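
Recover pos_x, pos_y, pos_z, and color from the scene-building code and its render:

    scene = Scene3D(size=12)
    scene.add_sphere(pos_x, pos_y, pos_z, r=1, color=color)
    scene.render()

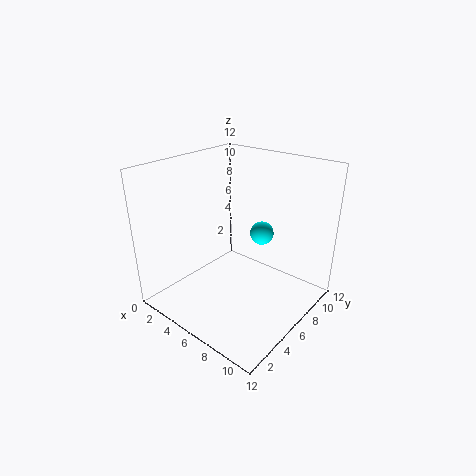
pos_x = 7
pos_y = 8
pos_z = 6
color = 'cyan'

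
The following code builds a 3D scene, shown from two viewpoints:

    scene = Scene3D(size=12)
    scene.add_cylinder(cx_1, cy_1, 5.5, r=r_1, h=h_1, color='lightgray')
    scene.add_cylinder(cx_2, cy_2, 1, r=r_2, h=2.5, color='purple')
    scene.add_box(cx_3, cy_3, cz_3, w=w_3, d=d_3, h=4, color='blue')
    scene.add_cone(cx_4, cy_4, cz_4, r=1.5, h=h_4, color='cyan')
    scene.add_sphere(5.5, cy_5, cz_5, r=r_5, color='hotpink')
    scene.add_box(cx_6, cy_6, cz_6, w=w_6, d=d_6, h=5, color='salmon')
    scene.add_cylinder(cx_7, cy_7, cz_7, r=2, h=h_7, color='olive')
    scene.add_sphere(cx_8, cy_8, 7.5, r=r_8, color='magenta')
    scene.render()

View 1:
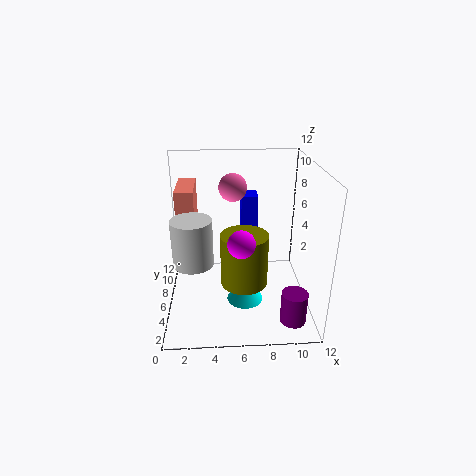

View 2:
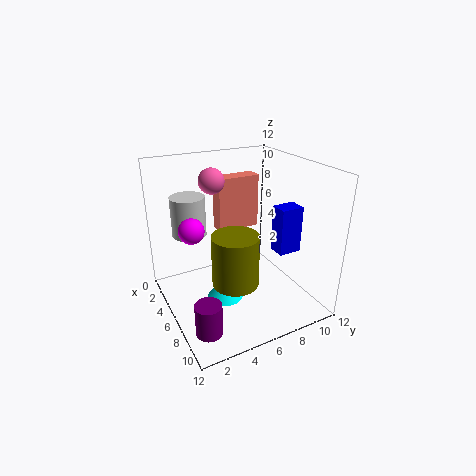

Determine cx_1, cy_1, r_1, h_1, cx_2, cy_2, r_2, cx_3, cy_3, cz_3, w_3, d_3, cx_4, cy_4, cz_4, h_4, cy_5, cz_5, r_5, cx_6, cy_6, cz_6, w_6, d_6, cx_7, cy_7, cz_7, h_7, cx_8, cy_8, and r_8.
cx_1 = 2.5; cy_1 = 3; r_1 = 1.5; h_1 = 3.5; cx_2 = 10; cy_2 = 1.5; r_2 = 1; cx_3 = 6.5; cy_3 = 9; cz_3 = 4.5; w_3 = 1.5; d_3 = 2; cx_4 = 6.5; cy_4 = 4.5; cz_4 = 1; h_4 = 2; cy_5 = 4; cz_5 = 11; r_5 = 1; cx_6 = 1; cy_6 = 6; cz_6 = 5; w_6 = 1.5; d_6 = 4; cx_7 = 6.5; cy_7 = 5.5; cz_7 = 2; h_7 = 4.5; cx_8 = 6; cy_8 = 2; r_8 = 1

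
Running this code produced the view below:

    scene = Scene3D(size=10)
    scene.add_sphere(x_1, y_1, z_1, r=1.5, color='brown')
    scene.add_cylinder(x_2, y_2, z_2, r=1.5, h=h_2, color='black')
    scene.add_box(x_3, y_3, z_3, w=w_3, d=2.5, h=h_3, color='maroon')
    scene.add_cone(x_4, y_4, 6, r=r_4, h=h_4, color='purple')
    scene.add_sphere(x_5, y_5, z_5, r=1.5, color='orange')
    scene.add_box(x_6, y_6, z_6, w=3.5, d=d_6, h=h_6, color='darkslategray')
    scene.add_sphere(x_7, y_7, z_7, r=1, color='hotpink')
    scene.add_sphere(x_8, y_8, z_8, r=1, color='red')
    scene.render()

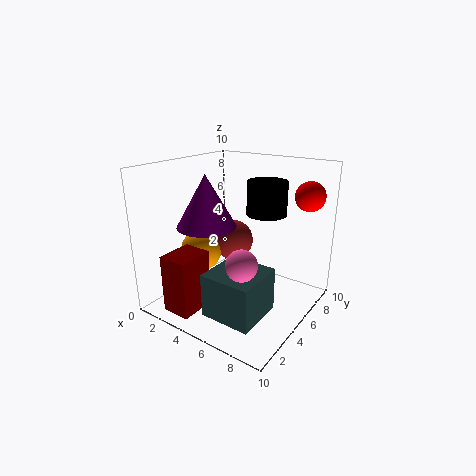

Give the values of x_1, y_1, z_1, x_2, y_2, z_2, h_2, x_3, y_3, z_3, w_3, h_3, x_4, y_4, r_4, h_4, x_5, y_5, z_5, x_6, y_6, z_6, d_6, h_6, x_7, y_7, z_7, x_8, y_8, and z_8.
x_1 = 3.5; y_1 = 6.5; z_1 = 4; x_2 = 5.5; y_2 = 8; z_2 = 6; h_2 = 2.5; x_3 = 2; y_3 = 0.5; z_3 = 0.5; w_3 = 2; h_3 = 4; x_4 = 3.5; y_4 = 3.5; r_4 = 2; h_4 = 3.5; x_5 = 2; y_5 = 4.5; z_5 = 3.5; x_6 = 4.5; y_6 = 1.5; z_6 = 0.5; d_6 = 3.5; h_6 = 3; x_7 = 7; y_7 = 2.5; z_7 = 4.5; x_8 = 9; y_8 = 7.5; z_8 = 8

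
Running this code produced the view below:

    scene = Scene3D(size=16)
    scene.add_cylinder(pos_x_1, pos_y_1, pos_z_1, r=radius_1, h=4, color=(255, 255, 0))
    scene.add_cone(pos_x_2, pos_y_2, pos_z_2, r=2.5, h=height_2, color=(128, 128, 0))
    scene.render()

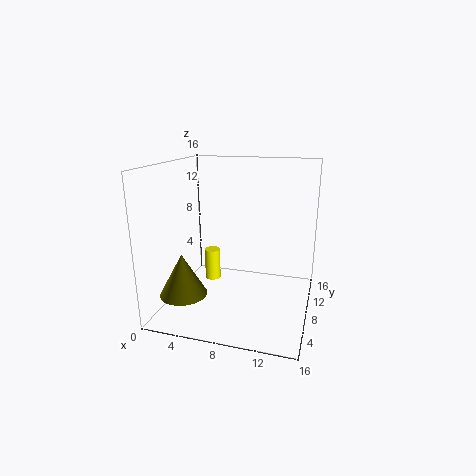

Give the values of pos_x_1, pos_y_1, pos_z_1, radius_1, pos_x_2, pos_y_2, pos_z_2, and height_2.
pos_x_1 = 3.25; pos_y_1 = 12.25; pos_z_1 = 0.5; radius_1 = 1; pos_x_2 = 3.25; pos_y_2 = 3.5; pos_z_2 = 2.75; height_2 = 4.5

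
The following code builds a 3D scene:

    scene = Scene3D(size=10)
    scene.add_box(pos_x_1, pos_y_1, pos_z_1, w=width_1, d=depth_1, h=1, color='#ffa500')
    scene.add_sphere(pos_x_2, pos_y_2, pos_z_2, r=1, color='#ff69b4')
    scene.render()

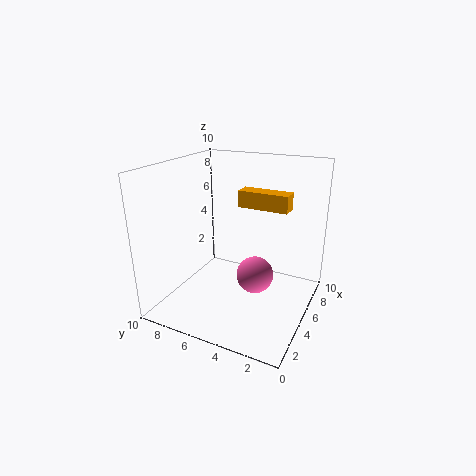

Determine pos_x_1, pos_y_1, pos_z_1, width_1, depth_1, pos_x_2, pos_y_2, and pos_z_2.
pos_x_1 = 3; pos_y_1 = 1; pos_z_1 = 8; width_1 = 1; depth_1 = 3; pos_x_2 = 1; pos_y_2 = 2; pos_z_2 = 5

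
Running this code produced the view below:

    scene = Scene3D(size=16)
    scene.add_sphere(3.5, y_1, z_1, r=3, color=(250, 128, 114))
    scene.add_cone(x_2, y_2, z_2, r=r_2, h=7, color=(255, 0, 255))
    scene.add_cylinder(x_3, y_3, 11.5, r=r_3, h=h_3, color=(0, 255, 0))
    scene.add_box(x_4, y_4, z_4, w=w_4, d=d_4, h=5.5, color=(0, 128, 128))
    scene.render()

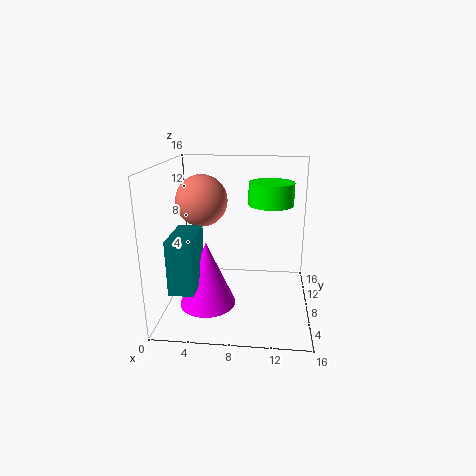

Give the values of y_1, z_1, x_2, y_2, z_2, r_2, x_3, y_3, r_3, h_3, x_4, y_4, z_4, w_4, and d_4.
y_1 = 10.5
z_1 = 11.5
x_2 = 5
y_2 = 5
z_2 = 1.5
r_2 = 3
x_3 = 11.5
y_3 = 9.5
r_3 = 2.5
h_3 = 2.5
x_4 = 2
y_4 = 1
z_4 = 4.5
w_4 = 2.5
d_4 = 5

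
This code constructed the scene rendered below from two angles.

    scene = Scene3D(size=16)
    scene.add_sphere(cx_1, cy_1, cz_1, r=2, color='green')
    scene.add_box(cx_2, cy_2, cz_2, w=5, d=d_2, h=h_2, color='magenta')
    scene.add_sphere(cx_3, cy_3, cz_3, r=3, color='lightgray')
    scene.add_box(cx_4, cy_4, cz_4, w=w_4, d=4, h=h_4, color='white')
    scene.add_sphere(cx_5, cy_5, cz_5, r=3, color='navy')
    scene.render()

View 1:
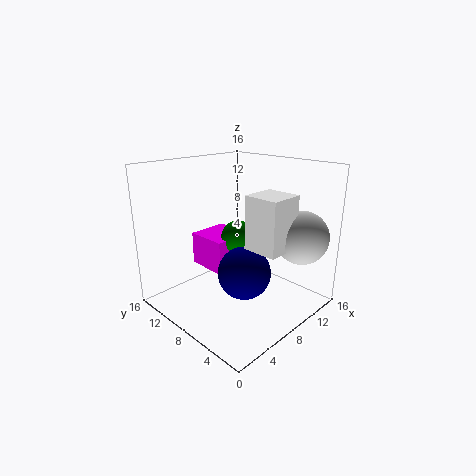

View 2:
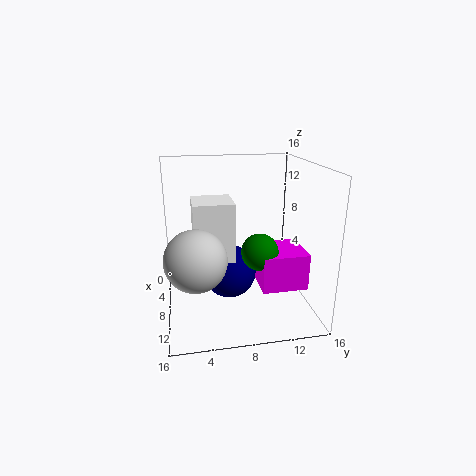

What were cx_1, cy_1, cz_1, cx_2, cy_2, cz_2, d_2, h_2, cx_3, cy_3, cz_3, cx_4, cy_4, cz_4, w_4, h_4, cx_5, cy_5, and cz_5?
cx_1 = 10
cy_1 = 10
cz_1 = 7
cx_2 = 7
cy_2 = 10
cz_2 = 3
d_2 = 5
h_2 = 4
cx_3 = 13
cy_3 = 3
cz_3 = 8
cx_4 = 8
cy_4 = 3
cz_4 = 7
w_4 = 4
h_4 = 6
cx_5 = 8
cy_5 = 7
cz_5 = 4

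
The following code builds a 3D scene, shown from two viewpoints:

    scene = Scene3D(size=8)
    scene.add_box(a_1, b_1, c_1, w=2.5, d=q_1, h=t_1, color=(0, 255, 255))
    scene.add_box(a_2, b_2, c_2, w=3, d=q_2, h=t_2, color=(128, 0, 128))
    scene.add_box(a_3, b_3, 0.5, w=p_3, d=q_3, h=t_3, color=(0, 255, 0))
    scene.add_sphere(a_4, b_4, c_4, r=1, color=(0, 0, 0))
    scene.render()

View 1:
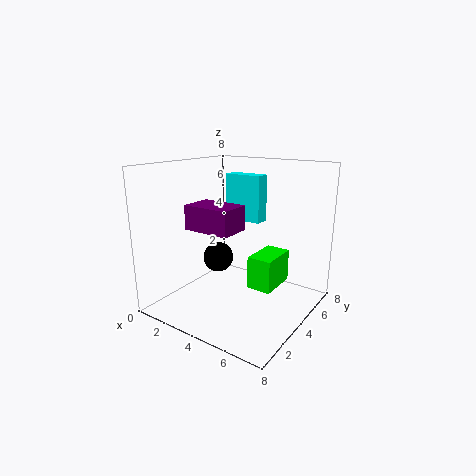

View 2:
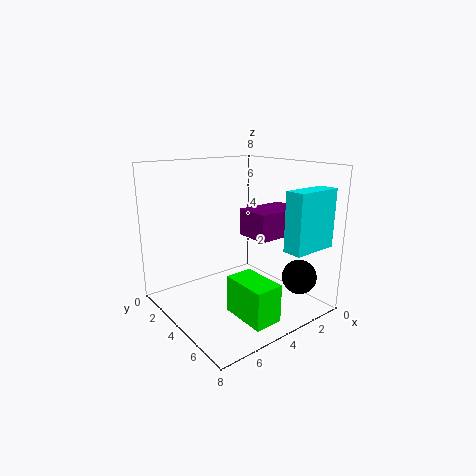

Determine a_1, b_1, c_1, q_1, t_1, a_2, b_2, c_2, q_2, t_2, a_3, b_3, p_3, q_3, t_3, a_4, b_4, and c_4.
a_1 = 1
b_1 = 7
c_1 = 4
q_1 = 1
t_1 = 3
a_2 = 0.5
b_2 = 3.5
c_2 = 4
q_2 = 2
t_2 = 1.5
a_3 = 4
b_3 = 5
p_3 = 1.5
q_3 = 2.5
t_3 = 2
a_4 = 1
b_4 = 6
c_4 = 1.5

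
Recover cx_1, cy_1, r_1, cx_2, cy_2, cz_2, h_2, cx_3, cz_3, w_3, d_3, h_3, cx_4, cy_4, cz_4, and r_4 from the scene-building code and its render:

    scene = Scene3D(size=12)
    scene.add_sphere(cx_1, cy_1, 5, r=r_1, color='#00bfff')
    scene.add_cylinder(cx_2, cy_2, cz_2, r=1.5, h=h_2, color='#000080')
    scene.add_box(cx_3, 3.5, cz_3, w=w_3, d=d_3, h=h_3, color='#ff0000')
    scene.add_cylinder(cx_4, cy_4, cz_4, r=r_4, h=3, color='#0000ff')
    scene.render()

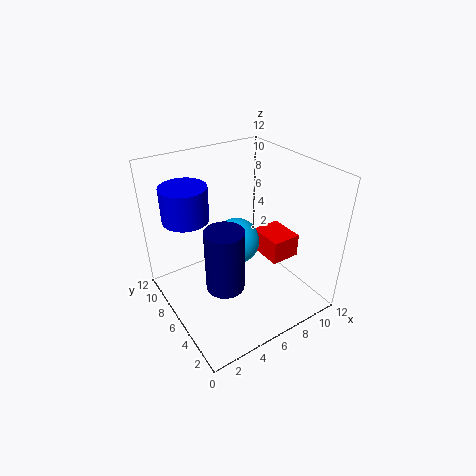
cx_1 = 6.5; cy_1 = 7; r_1 = 2; cx_2 = 3.5; cy_2 = 4; cz_2 = 3.5; h_2 = 5; cx_3 = 8; cz_3 = 4; w_3 = 2.5; d_3 = 3; h_3 = 2; cx_4 = 3; cy_4 = 9.5; cz_4 = 7; r_4 = 2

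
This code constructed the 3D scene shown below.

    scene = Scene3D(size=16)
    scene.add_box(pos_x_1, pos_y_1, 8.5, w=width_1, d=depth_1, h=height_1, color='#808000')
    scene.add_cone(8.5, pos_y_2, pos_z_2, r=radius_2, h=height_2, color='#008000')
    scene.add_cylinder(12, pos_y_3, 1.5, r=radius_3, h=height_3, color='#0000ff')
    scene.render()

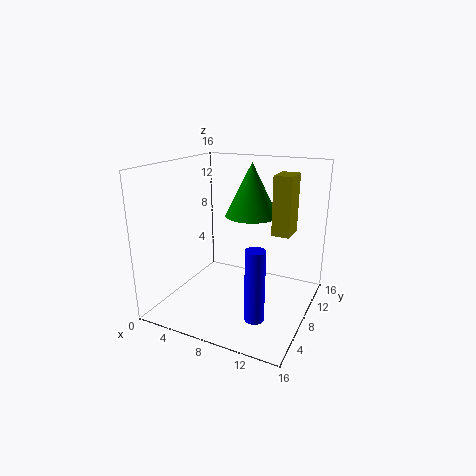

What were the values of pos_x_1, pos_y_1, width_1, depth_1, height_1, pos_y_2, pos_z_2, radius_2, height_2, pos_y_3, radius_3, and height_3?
pos_x_1 = 11.5; pos_y_1 = 9; width_1 = 2; depth_1 = 3; height_1 = 6.5; pos_y_2 = 10.5; pos_z_2 = 10; radius_2 = 3; height_2 = 6; pos_y_3 = 3.5; radius_3 = 1; height_3 = 7.5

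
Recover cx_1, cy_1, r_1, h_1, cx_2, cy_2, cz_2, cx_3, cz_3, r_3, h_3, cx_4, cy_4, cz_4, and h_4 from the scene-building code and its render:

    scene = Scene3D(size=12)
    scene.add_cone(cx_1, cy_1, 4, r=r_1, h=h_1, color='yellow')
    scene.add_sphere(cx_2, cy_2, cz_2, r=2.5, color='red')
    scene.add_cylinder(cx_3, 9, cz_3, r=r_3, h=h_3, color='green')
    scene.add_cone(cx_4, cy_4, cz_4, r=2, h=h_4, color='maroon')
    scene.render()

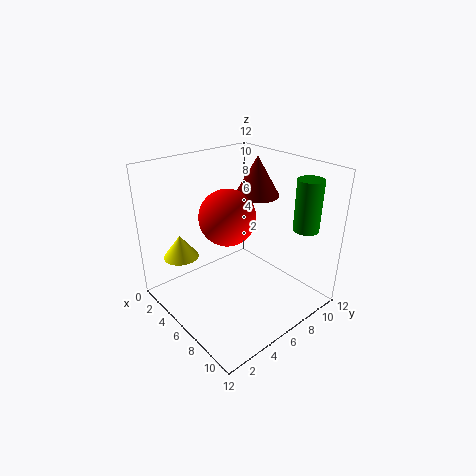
cx_1 = 2.5; cy_1 = 2.5; r_1 = 1.5; h_1 = 2; cx_2 = 4; cy_2 = 6.5; cz_2 = 7; cx_3 = 10.5; cz_3 = 7.5; r_3 = 1; h_3 = 4; cx_4 = 4.5; cy_4 = 9.5; cz_4 = 8.5; h_4 = 3.5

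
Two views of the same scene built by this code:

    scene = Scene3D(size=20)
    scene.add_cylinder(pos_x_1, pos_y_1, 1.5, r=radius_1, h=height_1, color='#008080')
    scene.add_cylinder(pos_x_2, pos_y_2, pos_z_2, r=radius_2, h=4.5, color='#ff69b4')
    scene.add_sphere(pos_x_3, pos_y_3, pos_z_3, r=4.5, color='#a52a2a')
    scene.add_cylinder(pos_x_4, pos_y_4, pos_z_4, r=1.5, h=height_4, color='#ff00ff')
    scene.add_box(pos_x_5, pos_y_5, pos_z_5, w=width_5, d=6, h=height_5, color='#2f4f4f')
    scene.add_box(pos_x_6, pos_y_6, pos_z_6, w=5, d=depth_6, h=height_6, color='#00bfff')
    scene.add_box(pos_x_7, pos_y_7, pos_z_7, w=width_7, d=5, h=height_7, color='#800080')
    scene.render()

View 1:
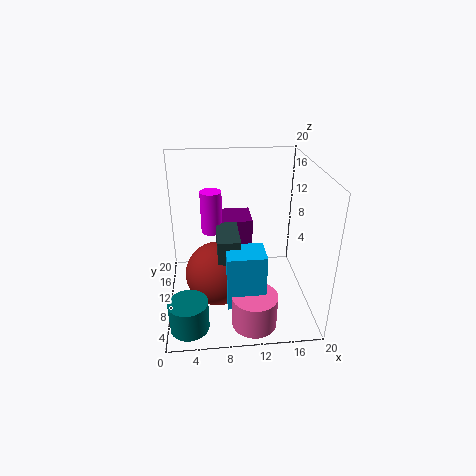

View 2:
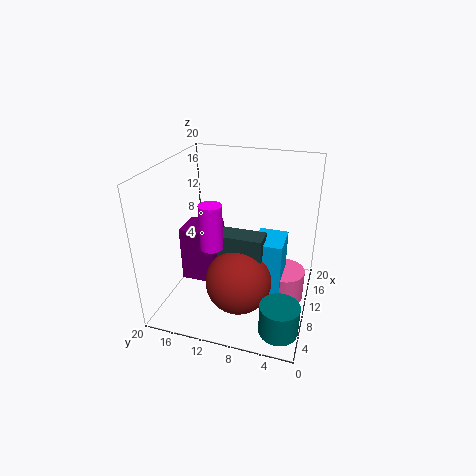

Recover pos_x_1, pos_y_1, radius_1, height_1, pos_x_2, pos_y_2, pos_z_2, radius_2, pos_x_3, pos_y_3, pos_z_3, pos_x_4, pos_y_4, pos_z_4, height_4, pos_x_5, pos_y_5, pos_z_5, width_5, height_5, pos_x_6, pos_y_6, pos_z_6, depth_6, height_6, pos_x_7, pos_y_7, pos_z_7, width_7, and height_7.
pos_x_1 = 3, pos_y_1 = 2.5, radius_1 = 2.5, height_1 = 4, pos_x_2 = 11.5, pos_y_2 = 3.5, pos_z_2 = 0.5, radius_2 = 3, pos_x_3 = 7, pos_y_3 = 9, pos_z_3 = 5, pos_x_4 = 6.5, pos_y_4 = 12.5, pos_z_4 = 10, height_4 = 6, pos_x_5 = 7, pos_y_5 = 6, pos_z_5 = 5.5, width_5 = 3, height_5 = 6, pos_x_6 = 8, pos_y_6 = 3.5, pos_z_6 = 3, depth_6 = 4, height_6 = 7.5, pos_x_7 = 8, pos_y_7 = 13, pos_z_7 = 3, width_7 = 4.5, height_7 = 8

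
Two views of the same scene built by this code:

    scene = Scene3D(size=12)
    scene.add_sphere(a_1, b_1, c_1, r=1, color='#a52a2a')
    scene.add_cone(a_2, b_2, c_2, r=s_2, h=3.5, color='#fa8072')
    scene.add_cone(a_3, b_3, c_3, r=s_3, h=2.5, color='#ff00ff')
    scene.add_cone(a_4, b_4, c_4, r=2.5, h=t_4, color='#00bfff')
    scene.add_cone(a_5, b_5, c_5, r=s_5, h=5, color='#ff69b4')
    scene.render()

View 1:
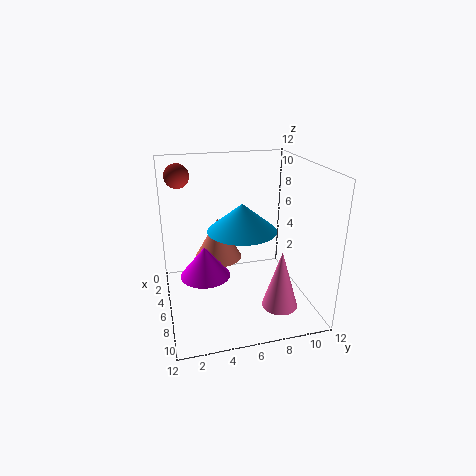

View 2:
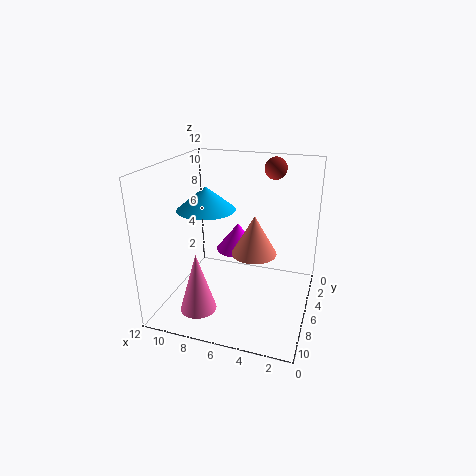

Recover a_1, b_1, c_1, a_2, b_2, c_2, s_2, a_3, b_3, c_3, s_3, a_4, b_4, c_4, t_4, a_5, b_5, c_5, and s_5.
a_1 = 4
b_1 = 1.5
c_1 = 11
a_2 = 5
b_2 = 4.5
c_2 = 4
s_2 = 2
a_3 = 7
b_3 = 3
c_3 = 3.5
s_3 = 2
a_4 = 9
b_4 = 5.5
c_4 = 8
t_4 = 2
a_5 = 8.5
b_5 = 9
c_5 = 0.5
s_5 = 1.5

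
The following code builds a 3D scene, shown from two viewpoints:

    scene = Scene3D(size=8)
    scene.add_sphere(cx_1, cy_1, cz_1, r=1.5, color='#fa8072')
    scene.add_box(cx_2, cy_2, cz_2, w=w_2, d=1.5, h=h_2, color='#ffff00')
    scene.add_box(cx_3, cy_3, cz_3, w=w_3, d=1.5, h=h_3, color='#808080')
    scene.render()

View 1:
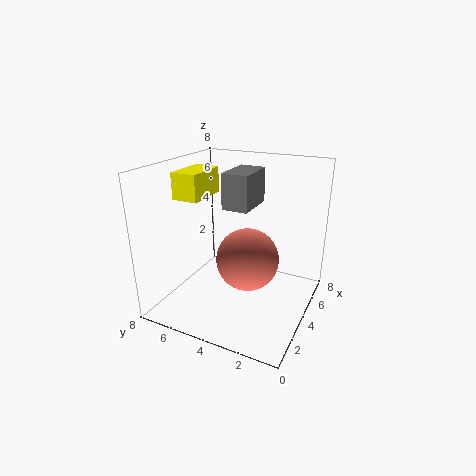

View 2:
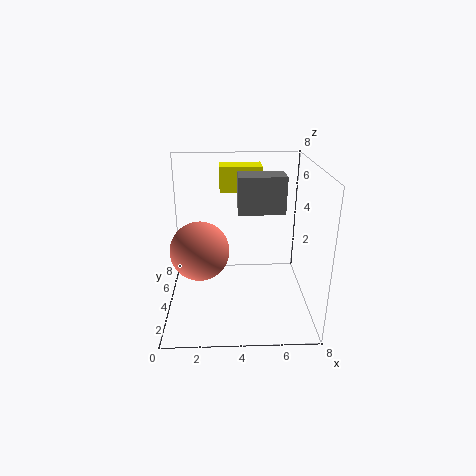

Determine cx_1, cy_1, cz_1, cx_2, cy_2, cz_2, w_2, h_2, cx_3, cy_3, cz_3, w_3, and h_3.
cx_1 = 2
cy_1 = 2.5
cz_1 = 4
cx_2 = 3
cy_2 = 6
cz_2 = 6
w_2 = 2.5
h_2 = 1.5
cx_3 = 4
cy_3 = 3.5
cz_3 = 5.5
w_3 = 2.5
h_3 = 2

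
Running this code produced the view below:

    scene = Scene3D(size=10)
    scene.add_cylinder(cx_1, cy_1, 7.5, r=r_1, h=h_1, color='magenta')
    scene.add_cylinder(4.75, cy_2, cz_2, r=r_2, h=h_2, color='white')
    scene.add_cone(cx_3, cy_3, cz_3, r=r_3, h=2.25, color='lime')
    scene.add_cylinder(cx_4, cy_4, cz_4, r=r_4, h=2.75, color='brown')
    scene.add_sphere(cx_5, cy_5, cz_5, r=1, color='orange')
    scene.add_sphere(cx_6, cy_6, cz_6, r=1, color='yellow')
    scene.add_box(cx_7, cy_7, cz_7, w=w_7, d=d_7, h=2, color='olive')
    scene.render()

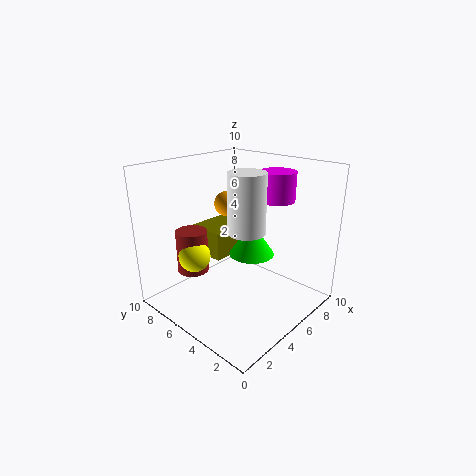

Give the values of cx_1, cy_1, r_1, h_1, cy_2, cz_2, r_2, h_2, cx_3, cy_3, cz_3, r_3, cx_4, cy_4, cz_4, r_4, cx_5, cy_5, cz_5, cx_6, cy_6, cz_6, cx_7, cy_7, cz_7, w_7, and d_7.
cx_1 = 7.25
cy_1 = 3.5
r_1 = 1.25
h_1 = 2
cy_2 = 4
cz_2 = 5.75
r_2 = 1.25
h_2 = 4
cx_3 = 5
cy_3 = 3.75
cz_3 = 4.25
r_3 = 1.5
cx_4 = 1.75
cy_4 = 6
cz_4 = 3.5
r_4 = 1
cx_5 = 7.25
cy_5 = 8.25
cz_5 = 6.25
cx_6 = 1.5
cy_6 = 5.5
cz_6 = 4.75
cx_7 = 4
cy_7 = 6
cz_7 = 3.25
w_7 = 3.25
d_7 = 2.75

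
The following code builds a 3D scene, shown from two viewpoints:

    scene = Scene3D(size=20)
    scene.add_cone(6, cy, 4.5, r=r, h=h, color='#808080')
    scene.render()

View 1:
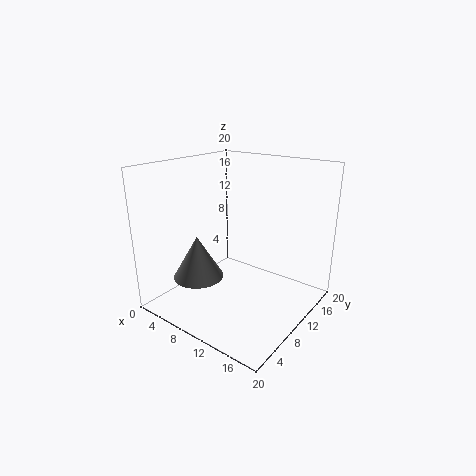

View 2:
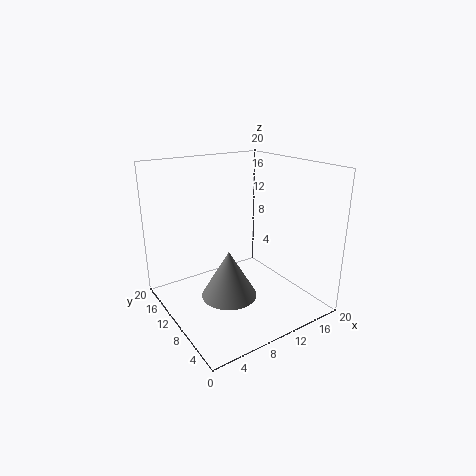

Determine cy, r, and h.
cy = 6, r = 3.5, h = 6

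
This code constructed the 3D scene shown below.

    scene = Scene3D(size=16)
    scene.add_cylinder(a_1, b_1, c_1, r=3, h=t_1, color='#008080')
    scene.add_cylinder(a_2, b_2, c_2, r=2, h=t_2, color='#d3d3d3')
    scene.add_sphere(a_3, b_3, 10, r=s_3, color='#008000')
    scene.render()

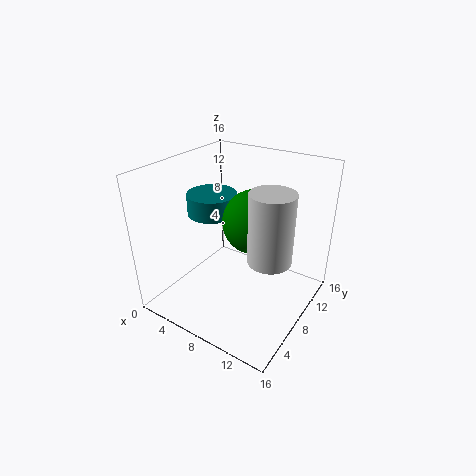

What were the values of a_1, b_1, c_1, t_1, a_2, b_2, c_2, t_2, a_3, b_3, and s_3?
a_1 = 3
b_1 = 10
c_1 = 9
t_1 = 2.5
a_2 = 14
b_2 = 4
c_2 = 9.5
t_2 = 6.5
a_3 = 9.5
b_3 = 9
s_3 = 3.5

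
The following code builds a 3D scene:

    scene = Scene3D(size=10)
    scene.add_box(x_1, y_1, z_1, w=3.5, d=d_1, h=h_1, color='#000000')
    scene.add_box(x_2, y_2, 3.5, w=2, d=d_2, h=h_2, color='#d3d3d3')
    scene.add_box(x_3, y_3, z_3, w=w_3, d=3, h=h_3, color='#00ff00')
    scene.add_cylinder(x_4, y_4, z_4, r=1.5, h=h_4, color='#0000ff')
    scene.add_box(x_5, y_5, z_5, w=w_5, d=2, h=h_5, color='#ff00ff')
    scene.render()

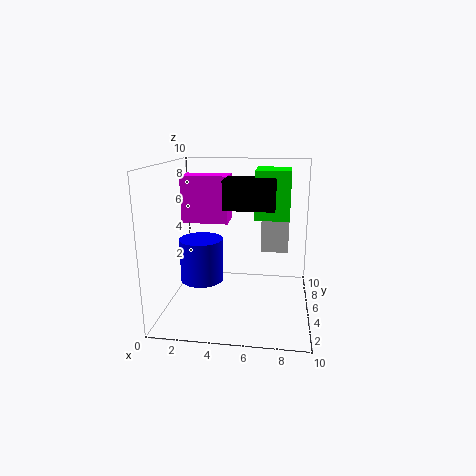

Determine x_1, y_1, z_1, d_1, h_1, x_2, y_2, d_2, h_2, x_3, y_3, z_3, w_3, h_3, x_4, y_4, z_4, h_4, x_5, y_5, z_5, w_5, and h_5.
x_1 = 4; y_1 = 4.5; z_1 = 7; d_1 = 2.5; h_1 = 2; x_2 = 6.5; y_2 = 6.5; d_2 = 2; h_2 = 3; x_3 = 6; y_3 = 6; z_3 = 6; w_3 = 2.5; h_3 = 3.5; x_4 = 2.5; y_4 = 4.5; z_4 = 2; h_4 = 3; x_5 = 0.5; y_5 = 6.5; z_5 = 5.5; w_5 = 3.5; h_5 = 3.5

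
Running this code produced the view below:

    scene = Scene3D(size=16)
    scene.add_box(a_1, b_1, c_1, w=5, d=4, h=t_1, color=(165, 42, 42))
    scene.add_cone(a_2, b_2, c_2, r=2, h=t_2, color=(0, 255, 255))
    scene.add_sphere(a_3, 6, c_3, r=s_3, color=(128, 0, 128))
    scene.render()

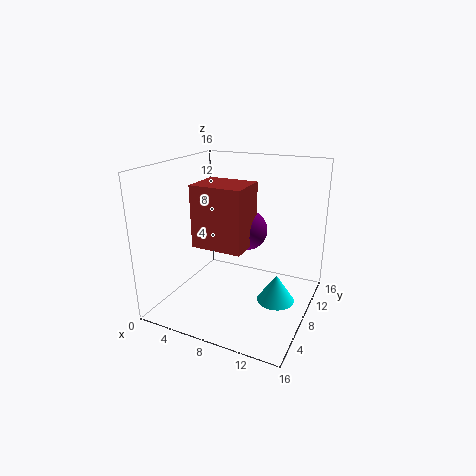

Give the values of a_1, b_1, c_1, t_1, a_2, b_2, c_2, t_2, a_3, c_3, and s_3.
a_1 = 6, b_1 = 2, c_1 = 9, t_1 = 6, a_2 = 13, b_2 = 7, c_2 = 2, t_2 = 3, a_3 = 10, c_3 = 10, s_3 = 2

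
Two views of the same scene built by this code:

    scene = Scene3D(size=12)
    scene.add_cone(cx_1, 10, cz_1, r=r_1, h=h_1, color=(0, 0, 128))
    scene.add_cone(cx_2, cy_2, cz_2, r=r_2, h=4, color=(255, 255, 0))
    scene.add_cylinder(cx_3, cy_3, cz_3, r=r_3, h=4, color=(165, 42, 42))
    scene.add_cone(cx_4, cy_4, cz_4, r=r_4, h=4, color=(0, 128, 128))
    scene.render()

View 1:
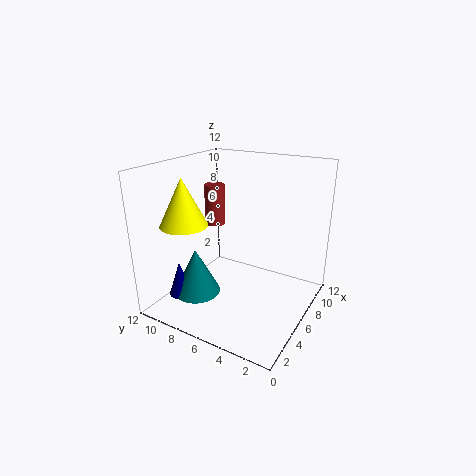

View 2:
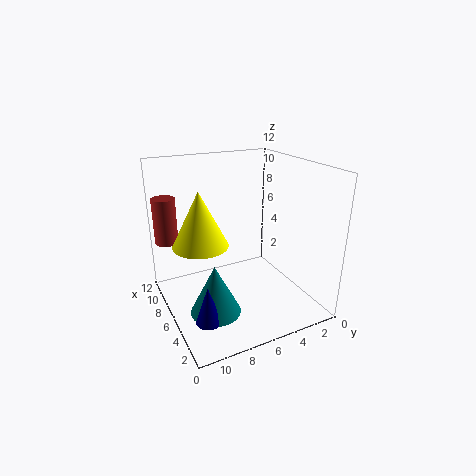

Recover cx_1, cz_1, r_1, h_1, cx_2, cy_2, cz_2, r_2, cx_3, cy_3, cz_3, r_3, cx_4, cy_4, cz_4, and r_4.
cx_1 = 3, cz_1 = 1, r_1 = 1, h_1 = 3, cx_2 = 4, cy_2 = 10, cz_2 = 7, r_2 = 2, cx_3 = 10, cy_3 = 11, cz_3 = 5, r_3 = 1, cx_4 = 4, cy_4 = 9, cz_4 = 1, r_4 = 2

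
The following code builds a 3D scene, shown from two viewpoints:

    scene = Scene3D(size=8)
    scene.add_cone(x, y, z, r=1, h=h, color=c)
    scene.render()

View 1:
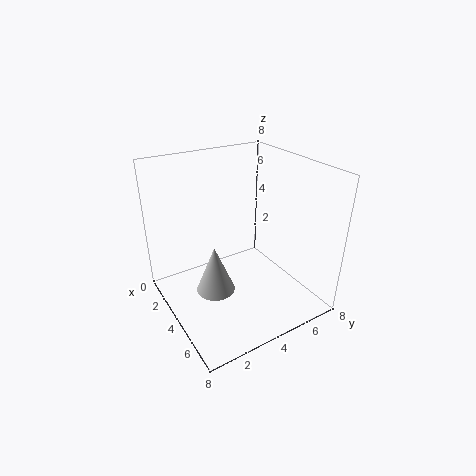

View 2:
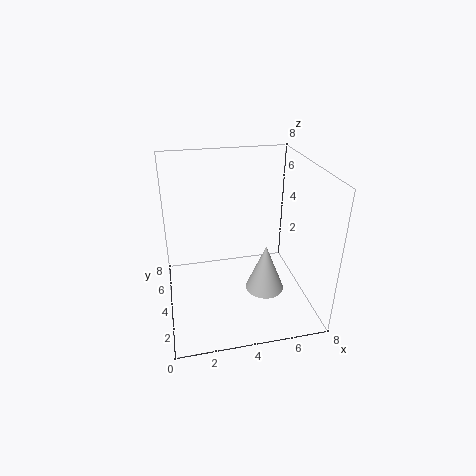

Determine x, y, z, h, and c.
x = 5
y = 2
z = 2
h = 2.5
c = 'lightgray'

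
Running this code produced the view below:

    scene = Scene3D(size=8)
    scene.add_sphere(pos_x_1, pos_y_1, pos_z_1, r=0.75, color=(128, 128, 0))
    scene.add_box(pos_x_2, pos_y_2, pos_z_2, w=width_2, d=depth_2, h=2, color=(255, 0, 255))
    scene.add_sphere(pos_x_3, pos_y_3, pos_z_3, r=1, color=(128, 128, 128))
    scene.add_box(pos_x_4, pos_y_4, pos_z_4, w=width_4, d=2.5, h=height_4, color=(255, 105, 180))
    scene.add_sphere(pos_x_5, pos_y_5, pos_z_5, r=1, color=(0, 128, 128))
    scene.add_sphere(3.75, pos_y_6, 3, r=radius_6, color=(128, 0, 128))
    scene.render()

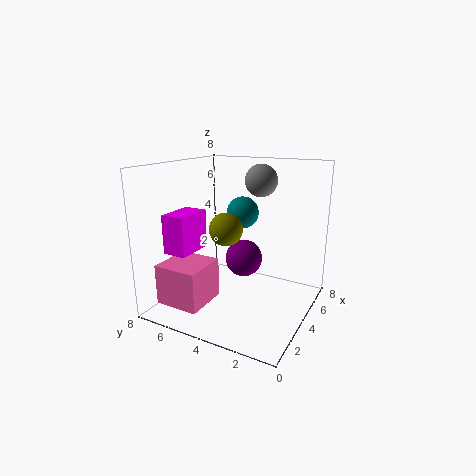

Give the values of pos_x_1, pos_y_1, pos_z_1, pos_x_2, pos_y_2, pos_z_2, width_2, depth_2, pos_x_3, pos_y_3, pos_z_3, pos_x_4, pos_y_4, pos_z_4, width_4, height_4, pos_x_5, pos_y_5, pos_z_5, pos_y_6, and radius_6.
pos_x_1 = 1
pos_y_1 = 3
pos_z_1 = 5.5
pos_x_2 = 0.75
pos_y_2 = 5.25
pos_z_2 = 3.75
width_2 = 2
depth_2 = 1.25
pos_x_3 = 7
pos_y_3 = 4
pos_z_3 = 6.75
pos_x_4 = 1
pos_y_4 = 5
pos_z_4 = 0.5
width_4 = 2.5
height_4 = 2.25
pos_x_5 = 6.5
pos_y_5 = 5
pos_z_5 = 4.75
pos_y_6 = 3.5
radius_6 = 1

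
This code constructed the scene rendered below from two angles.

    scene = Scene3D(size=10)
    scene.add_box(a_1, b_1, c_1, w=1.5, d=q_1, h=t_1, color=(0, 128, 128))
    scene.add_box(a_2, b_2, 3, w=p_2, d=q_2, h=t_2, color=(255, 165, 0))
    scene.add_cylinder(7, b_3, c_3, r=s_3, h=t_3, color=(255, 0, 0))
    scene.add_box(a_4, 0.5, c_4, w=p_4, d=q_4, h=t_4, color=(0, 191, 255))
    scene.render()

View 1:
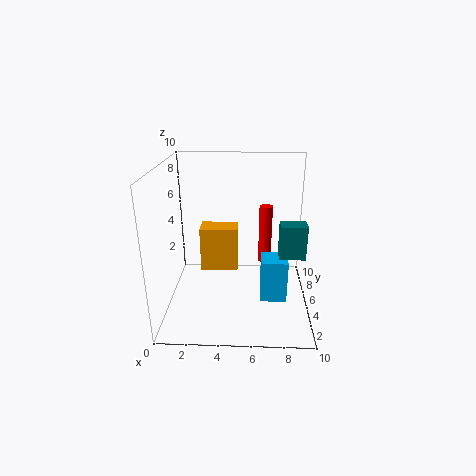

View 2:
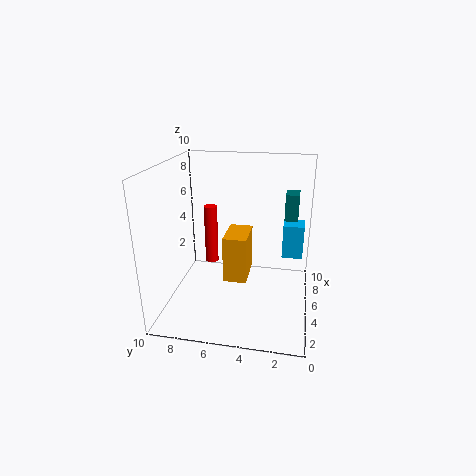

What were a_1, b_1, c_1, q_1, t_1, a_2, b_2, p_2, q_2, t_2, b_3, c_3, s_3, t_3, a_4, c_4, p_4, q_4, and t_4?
a_1 = 7.5
b_1 = 1
c_1 = 5.5
q_1 = 1
t_1 = 2
a_2 = 2.5
b_2 = 4
p_2 = 2.5
q_2 = 1.5
t_2 = 3
b_3 = 7.5
c_3 = 2
s_3 = 0.5
t_3 = 4.5
a_4 = 6.5
c_4 = 3
p_4 = 1.5
q_4 = 1.5
t_4 = 2.5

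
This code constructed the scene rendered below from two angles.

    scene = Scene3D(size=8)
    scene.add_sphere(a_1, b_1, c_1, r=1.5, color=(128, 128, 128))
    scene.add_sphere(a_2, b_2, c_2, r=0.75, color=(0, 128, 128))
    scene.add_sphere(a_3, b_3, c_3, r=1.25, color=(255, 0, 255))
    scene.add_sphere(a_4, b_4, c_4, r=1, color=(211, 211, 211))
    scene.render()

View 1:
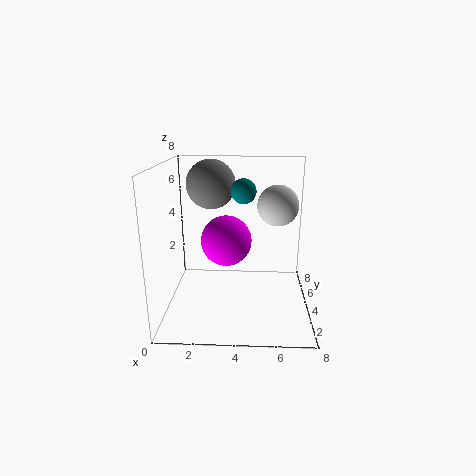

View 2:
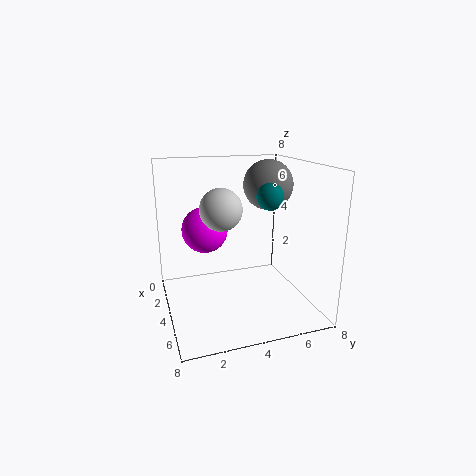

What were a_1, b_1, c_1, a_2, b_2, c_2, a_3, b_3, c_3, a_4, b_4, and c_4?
a_1 = 2.25, b_1 = 6.5, c_1 = 6.5, a_2 = 4.25, b_2 = 5.75, c_2 = 6.25, a_3 = 3.5, b_3 = 2.25, c_3 = 4.5, a_4 = 6, b_4 = 2.5, c_4 = 6.25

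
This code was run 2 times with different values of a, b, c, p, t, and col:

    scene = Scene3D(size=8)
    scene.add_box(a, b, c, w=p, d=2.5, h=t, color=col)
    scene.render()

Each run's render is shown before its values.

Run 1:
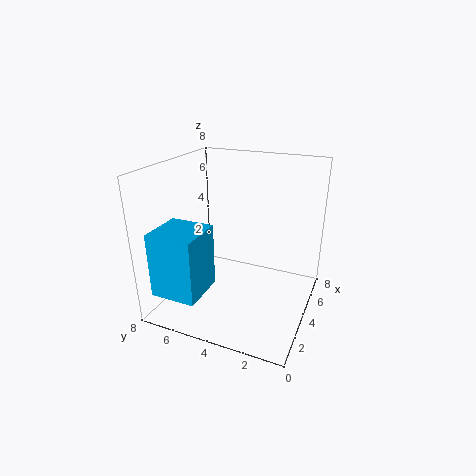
a = 0.5; b = 5; c = 1.5; p = 2.5; t = 3.5; col = 'deepskyblue'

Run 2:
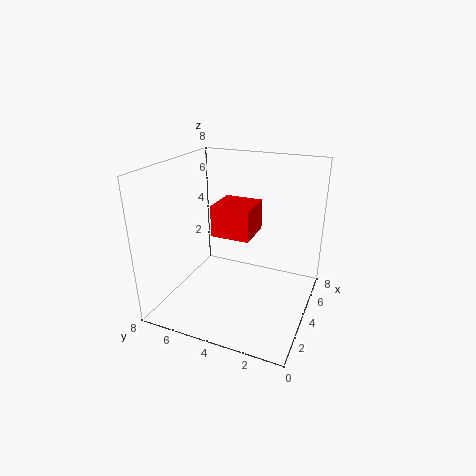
a = 5.5; b = 4; c = 3; p = 2.5; t = 2; col = 'red'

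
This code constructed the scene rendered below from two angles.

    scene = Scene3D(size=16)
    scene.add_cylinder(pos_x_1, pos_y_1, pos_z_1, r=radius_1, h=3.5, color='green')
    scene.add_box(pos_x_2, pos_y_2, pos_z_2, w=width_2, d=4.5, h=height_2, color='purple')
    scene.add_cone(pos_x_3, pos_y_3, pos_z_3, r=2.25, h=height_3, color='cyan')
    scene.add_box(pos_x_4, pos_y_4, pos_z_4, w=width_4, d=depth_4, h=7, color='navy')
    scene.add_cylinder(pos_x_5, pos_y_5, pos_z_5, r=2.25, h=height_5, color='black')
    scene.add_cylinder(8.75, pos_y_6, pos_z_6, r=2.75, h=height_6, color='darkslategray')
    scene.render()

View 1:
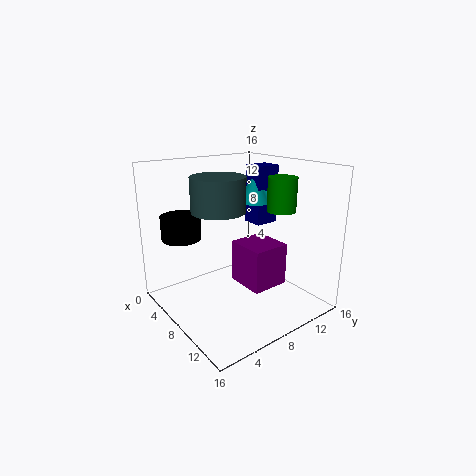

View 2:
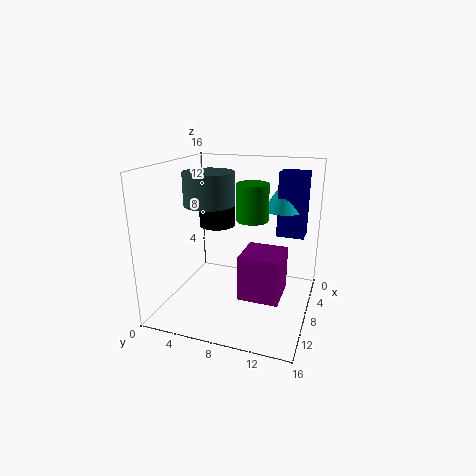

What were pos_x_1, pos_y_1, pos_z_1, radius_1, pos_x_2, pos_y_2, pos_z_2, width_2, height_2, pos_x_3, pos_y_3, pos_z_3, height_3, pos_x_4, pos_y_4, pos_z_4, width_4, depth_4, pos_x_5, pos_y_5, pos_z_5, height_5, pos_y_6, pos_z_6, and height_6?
pos_x_1 = 11.75; pos_y_1 = 10.75; pos_z_1 = 11.5; radius_1 = 1.5; pos_x_2 = 5.75; pos_y_2 = 8.75; pos_z_2 = 1.75; width_2 = 4.75; height_2 = 5; pos_x_3 = 5.5; pos_y_3 = 12.5; pos_z_3 = 11; height_3 = 3.5; pos_x_4 = 4.25; pos_y_4 = 12; pos_z_4 = 8.25; width_4 = 2.5; depth_4 = 3; pos_x_5 = 3.25; pos_y_5 = 3.5; pos_z_5 = 7.5; height_5 = 2.75; pos_y_6 = 5; pos_z_6 = 11.75; height_6 = 3.5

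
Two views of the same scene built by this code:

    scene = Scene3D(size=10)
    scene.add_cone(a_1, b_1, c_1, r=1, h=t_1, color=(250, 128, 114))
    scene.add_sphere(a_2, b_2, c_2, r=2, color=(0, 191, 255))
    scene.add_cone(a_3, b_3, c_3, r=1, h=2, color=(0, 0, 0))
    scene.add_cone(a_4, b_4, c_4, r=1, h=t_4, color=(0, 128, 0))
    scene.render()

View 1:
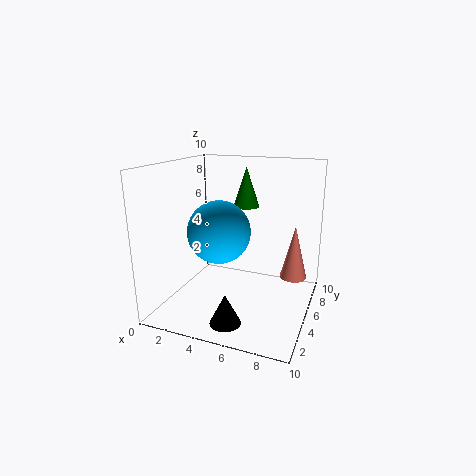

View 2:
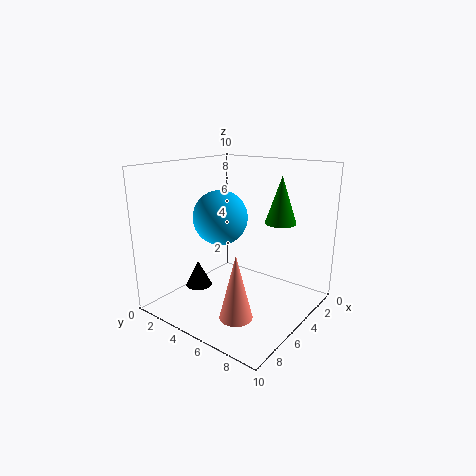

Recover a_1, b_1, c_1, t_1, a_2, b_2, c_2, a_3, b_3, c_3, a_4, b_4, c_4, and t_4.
a_1 = 8.5; b_1 = 7.5; c_1 = 1.5; t_1 = 4; a_2 = 4.5; b_2 = 3; c_2 = 6; a_3 = 5.5; b_3 = 1.5; c_3 = 0.5; a_4 = 4.5; b_4 = 8; c_4 = 6.5; t_4 = 3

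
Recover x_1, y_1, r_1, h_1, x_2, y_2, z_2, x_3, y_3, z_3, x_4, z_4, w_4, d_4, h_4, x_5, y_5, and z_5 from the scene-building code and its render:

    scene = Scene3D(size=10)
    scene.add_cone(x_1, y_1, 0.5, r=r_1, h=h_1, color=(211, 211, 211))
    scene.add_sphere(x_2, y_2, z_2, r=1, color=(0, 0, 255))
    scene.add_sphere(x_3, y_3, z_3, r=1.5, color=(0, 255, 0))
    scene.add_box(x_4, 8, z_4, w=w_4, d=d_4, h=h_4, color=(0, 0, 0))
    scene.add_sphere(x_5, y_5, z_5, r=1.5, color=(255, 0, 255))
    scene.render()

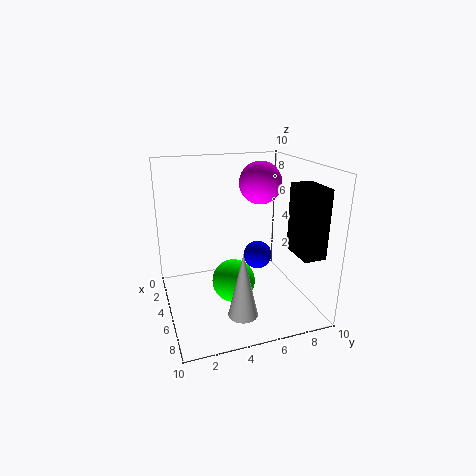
x_1 = 7.5
y_1 = 4.5
r_1 = 1
h_1 = 4.5
x_2 = 5
y_2 = 6.5
z_2 = 3.5
x_3 = 5.5
y_3 = 4.5
z_3 = 2
x_4 = 6.5
z_4 = 4.5
w_4 = 2.5
d_4 = 1.5
h_4 = 4.5
x_5 = 4
y_5 = 7
z_5 = 8.5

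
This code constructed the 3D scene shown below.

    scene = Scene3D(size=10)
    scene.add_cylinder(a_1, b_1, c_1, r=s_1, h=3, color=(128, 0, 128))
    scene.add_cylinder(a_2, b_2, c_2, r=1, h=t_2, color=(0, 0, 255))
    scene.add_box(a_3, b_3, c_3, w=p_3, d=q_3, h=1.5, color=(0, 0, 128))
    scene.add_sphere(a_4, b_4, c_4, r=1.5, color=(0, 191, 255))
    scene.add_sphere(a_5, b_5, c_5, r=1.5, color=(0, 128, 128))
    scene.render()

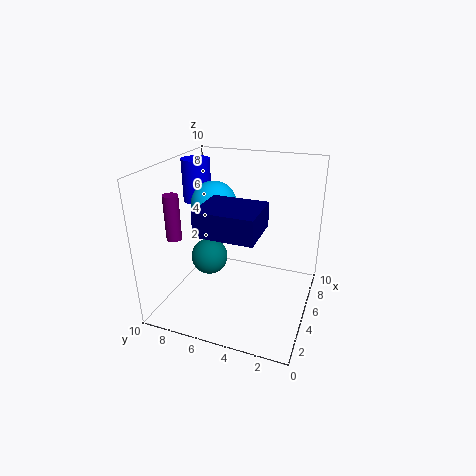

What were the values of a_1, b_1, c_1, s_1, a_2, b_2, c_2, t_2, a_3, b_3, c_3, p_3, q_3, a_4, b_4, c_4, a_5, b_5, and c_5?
a_1 = 2.5; b_1 = 8.5; c_1 = 5.5; s_1 = 0.5; a_2 = 6; b_2 = 8.5; c_2 = 7; t_2 = 3; a_3 = 0.5; b_3 = 2.5; c_3 = 7; p_3 = 3; q_3 = 3.5; a_4 = 4.5; b_4 = 6.5; c_4 = 7.5; a_5 = 7.5; b_5 = 8.5; c_5 = 1.5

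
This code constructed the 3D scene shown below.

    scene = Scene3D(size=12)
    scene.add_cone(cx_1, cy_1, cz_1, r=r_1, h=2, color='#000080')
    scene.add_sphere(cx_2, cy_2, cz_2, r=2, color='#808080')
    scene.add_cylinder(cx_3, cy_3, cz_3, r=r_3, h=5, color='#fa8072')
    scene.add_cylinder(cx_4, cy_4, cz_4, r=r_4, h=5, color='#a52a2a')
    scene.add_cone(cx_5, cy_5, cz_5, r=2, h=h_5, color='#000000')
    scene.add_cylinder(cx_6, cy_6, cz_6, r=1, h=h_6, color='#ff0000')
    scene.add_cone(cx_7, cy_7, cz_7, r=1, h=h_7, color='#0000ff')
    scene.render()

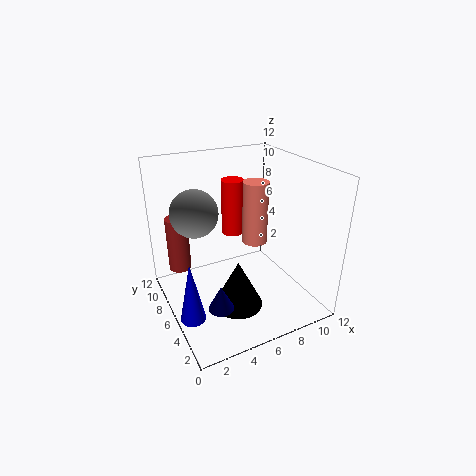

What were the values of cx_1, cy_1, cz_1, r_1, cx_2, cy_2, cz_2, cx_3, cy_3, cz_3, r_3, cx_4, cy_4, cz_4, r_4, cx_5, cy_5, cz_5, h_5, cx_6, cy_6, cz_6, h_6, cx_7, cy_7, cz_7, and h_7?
cx_1 = 3
cy_1 = 3
cz_1 = 2
r_1 = 1
cx_2 = 3
cy_2 = 8
cz_2 = 8
cx_3 = 7
cy_3 = 5
cz_3 = 6
r_3 = 1
cx_4 = 2
cy_4 = 10
cz_4 = 2
r_4 = 1
cx_5 = 5
cy_5 = 4
cz_5 = 1
h_5 = 4
cx_6 = 7
cy_6 = 9
cz_6 = 5
h_6 = 5
cx_7 = 1
cy_7 = 4
cz_7 = 1
h_7 = 5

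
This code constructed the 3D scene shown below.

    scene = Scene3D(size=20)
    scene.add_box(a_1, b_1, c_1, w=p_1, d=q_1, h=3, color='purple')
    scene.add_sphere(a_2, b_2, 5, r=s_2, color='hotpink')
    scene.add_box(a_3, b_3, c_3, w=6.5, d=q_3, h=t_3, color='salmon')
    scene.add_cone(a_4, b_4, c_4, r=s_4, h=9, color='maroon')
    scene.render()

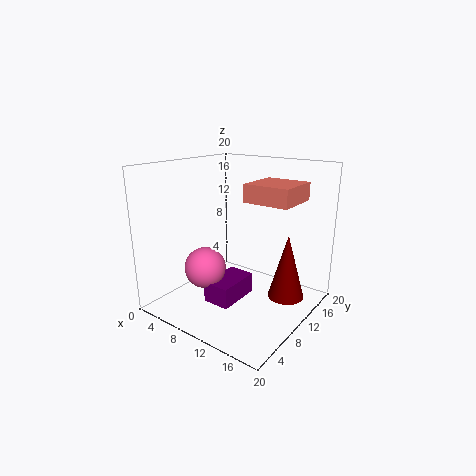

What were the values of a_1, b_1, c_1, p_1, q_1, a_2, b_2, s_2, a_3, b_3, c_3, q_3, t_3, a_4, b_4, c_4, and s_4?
a_1 = 6.5
b_1 = 6.5
c_1 = 0.5
p_1 = 4
q_1 = 6.5
a_2 = 5.5
b_2 = 8
s_2 = 3
a_3 = 10.5
b_3 = 10.5
c_3 = 15
q_3 = 6.5
t_3 = 2.5
a_4 = 16.5
b_4 = 12.5
c_4 = 2
s_4 = 2.5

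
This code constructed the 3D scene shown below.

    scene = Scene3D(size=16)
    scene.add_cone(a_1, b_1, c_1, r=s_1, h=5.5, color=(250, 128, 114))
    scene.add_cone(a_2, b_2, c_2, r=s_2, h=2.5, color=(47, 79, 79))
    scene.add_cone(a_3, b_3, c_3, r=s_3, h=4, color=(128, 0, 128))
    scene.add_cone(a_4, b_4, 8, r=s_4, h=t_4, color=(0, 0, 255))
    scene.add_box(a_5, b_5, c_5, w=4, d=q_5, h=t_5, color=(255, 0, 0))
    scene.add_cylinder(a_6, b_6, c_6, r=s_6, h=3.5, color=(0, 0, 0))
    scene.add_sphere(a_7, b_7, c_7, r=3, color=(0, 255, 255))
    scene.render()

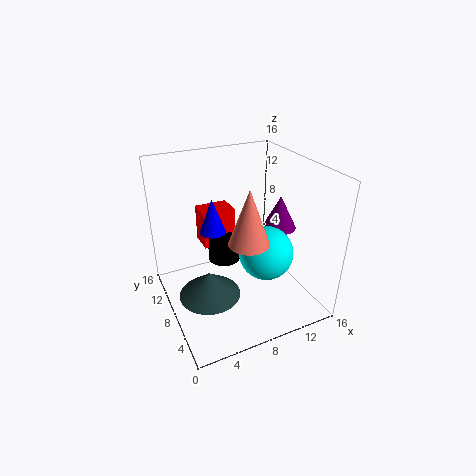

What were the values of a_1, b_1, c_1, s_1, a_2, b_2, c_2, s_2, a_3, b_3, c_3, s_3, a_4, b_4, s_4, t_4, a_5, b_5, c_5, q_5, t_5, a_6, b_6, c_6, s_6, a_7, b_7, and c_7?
a_1 = 7, b_1 = 3.5, c_1 = 10, s_1 = 2, a_2 = 3, b_2 = 4, c_2 = 5, s_2 = 3, a_3 = 14, b_3 = 9, c_3 = 7.5, s_3 = 2, a_4 = 6, b_4 = 10.5, s_4 = 1.5, t_4 = 4, a_5 = 5.5, b_5 = 12, c_5 = 5, q_5 = 3, t_5 = 4.5, a_6 = 8, b_6 = 12, c_6 = 3, s_6 = 2, a_7 = 10.5, b_7 = 6, c_7 = 6.5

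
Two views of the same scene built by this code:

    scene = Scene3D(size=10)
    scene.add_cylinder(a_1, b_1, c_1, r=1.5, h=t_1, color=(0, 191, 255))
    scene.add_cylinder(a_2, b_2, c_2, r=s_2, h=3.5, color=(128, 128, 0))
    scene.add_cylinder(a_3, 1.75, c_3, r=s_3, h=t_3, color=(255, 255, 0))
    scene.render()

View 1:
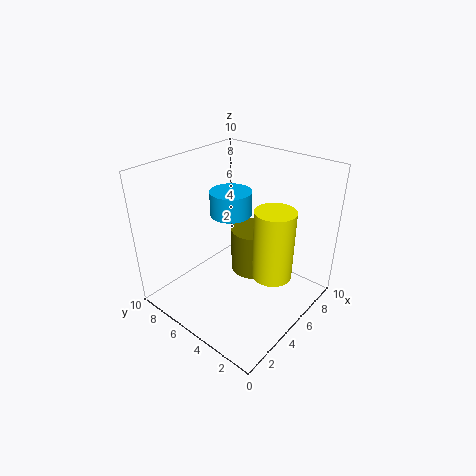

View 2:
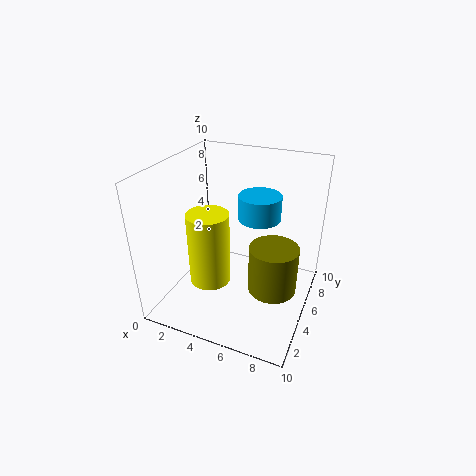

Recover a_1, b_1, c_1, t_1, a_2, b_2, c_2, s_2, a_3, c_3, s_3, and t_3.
a_1 = 6, b_1 = 6.5, c_1 = 6, t_1 = 1.75, a_2 = 7.5, b_2 = 5.5, c_2 = 1, s_2 = 1.75, a_3 = 4.5, c_3 = 3.75, s_3 = 1.25, t_3 = 4.5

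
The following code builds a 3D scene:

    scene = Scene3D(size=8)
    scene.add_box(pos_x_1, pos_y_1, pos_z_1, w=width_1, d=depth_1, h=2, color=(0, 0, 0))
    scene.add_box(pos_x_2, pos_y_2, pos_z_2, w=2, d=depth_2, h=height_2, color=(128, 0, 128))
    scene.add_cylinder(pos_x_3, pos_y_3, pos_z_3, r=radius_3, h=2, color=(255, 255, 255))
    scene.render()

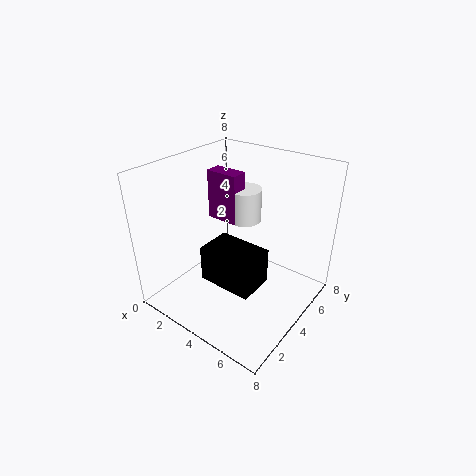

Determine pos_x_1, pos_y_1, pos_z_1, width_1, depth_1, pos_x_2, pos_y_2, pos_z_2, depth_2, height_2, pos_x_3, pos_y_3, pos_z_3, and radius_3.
pos_x_1 = 3
pos_y_1 = 2
pos_z_1 = 2
width_1 = 3
depth_1 = 2
pos_x_2 = 1
pos_y_2 = 5
pos_z_2 = 4
depth_2 = 1
height_2 = 3
pos_x_3 = 3
pos_y_3 = 6
pos_z_3 = 4
radius_3 = 1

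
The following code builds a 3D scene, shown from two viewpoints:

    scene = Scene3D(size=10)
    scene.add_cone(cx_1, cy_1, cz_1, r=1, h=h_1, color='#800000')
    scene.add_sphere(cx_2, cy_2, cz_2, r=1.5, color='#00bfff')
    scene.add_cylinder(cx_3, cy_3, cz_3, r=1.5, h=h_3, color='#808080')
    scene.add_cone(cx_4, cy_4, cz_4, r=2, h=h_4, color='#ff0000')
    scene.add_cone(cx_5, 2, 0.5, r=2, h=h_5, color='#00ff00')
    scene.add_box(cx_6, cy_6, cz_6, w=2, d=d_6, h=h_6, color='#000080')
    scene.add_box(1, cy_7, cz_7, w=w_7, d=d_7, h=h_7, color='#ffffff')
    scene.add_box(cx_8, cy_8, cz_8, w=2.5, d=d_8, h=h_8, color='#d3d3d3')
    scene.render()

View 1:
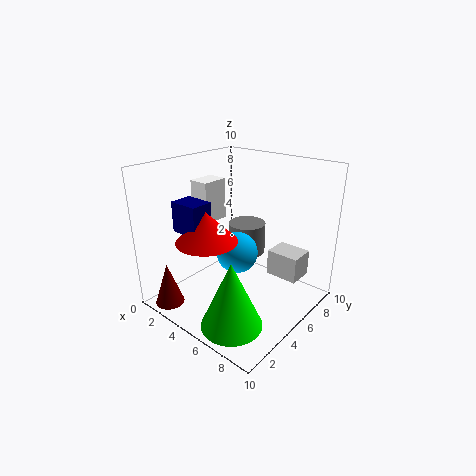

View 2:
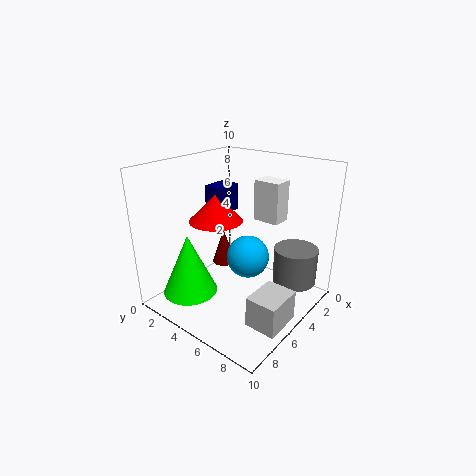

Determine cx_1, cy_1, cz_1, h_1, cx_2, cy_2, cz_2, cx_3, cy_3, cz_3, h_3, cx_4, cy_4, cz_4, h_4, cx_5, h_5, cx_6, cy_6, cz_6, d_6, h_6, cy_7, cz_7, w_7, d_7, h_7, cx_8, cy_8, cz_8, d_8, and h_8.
cx_1 = 2; cy_1 = 1; cz_1 = 0.5; h_1 = 3; cx_2 = 4.5; cy_2 = 5.5; cz_2 = 3.5; cx_3 = 3; cy_3 = 8.5; cz_3 = 2; h_3 = 2.5; cx_4 = 4.5; cy_4 = 2.5; cz_4 = 5.5; h_4 = 2; cx_5 = 7; h_5 = 4.5; cx_6 = 2.5; cy_6 = 1.5; cz_6 = 6; d_6 = 1.5; h_6 = 2; cy_7 = 4.5; cz_7 = 5.5; w_7 = 1.5; d_7 = 2; h_7 = 3; cx_8 = 5.5; cy_8 = 8; cz_8 = 1; d_8 = 2; h_8 = 2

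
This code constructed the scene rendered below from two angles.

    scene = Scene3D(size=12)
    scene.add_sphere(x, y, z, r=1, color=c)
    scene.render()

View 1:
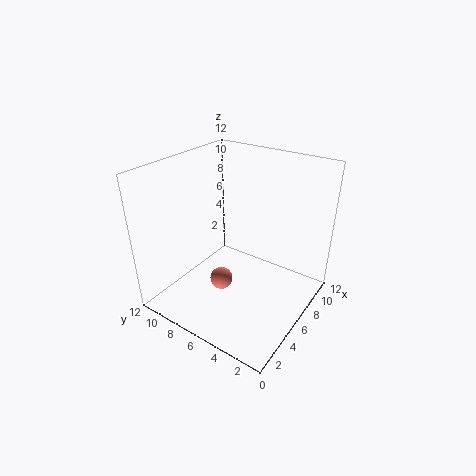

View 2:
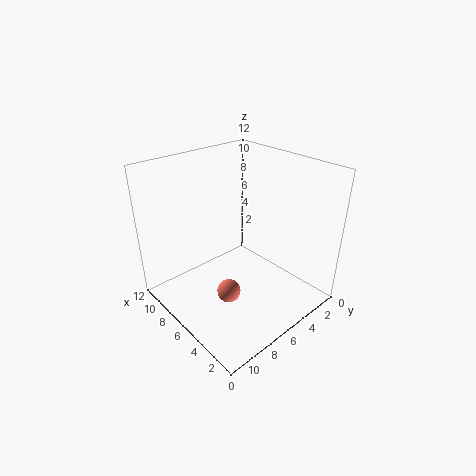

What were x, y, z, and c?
x = 5.5, y = 7.5, z = 1.5, c = 'salmon'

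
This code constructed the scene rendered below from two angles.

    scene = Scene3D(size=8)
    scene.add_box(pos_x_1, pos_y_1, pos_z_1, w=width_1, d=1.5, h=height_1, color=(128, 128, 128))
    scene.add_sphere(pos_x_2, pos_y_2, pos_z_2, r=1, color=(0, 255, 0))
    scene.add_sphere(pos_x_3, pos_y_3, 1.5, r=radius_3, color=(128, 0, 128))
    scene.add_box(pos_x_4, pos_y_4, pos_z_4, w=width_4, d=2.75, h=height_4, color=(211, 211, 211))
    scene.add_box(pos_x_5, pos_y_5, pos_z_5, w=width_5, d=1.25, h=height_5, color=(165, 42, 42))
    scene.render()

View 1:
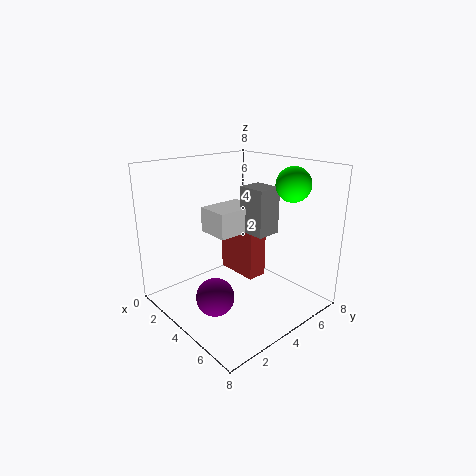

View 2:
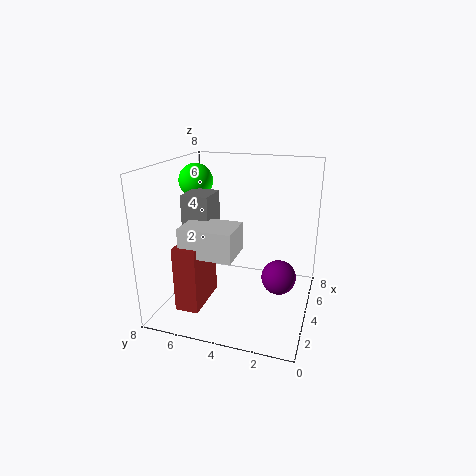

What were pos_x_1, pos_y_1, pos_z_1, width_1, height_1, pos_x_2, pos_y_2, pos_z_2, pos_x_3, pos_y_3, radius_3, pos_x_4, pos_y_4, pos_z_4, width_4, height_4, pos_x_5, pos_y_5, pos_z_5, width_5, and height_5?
pos_x_1 = 2.75
pos_y_1 = 5.25
pos_z_1 = 3.75
width_1 = 1.75
height_1 = 2.75
pos_x_2 = 5.25
pos_y_2 = 7
pos_z_2 = 6.75
pos_x_3 = 4.75
pos_y_3 = 1.75
radius_3 = 1
pos_x_4 = 1.25
pos_y_4 = 3.5
pos_z_4 = 3.75
width_4 = 2
height_4 = 1.5
pos_x_5 = 1
pos_y_5 = 5.25
pos_z_5 = 0.75
width_5 = 2.75
height_5 = 3.5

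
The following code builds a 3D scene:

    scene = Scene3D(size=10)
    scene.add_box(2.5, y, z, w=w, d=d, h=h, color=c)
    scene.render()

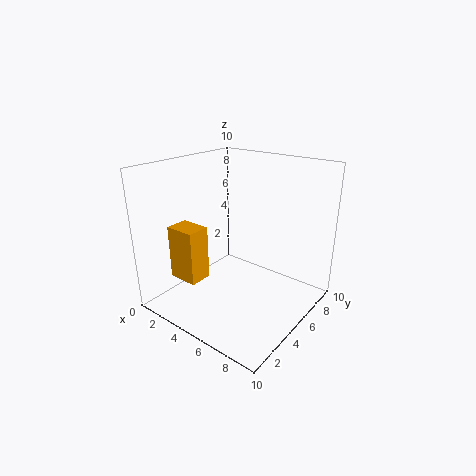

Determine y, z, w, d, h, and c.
y = 1, z = 3, w = 2, d = 1.5, h = 3.5, c = 'orange'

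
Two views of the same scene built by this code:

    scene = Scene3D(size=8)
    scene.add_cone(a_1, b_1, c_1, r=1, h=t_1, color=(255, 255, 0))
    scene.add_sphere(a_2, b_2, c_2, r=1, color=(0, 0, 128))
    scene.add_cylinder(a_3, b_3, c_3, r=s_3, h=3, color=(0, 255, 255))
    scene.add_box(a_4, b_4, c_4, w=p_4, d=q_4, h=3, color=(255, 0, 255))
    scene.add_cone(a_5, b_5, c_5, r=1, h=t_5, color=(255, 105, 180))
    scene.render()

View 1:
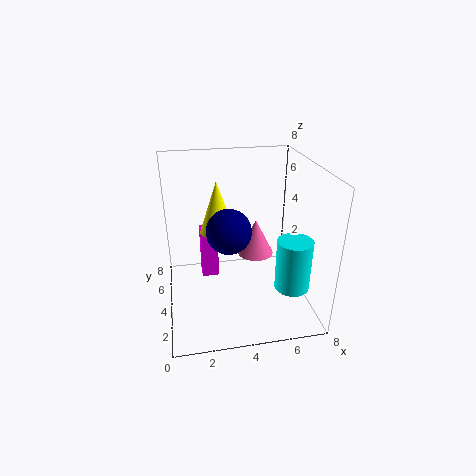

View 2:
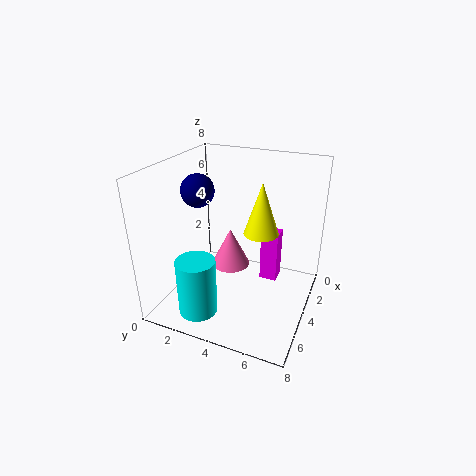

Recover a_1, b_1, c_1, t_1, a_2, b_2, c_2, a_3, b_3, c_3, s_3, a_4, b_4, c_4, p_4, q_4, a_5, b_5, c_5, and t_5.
a_1 = 3
b_1 = 5
c_1 = 4
t_1 = 3
a_2 = 3
b_2 = 1
c_2 = 6
a_3 = 7
b_3 = 3
c_3 = 1
s_3 = 1
a_4 = 2
b_4 = 5
c_4 = 1
p_4 = 1
q_4 = 1
a_5 = 5
b_5 = 4
c_5 = 3
t_5 = 2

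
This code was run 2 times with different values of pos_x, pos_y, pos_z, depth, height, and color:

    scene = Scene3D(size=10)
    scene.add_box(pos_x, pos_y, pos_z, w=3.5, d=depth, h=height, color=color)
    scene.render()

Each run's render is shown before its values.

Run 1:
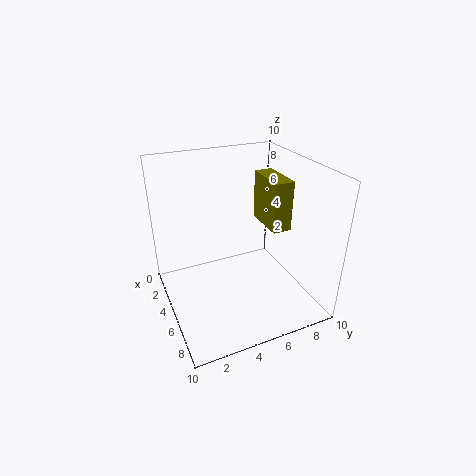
pos_x = 0.5; pos_y = 8.5; pos_z = 4; depth = 1.5; height = 4; color = 'olive'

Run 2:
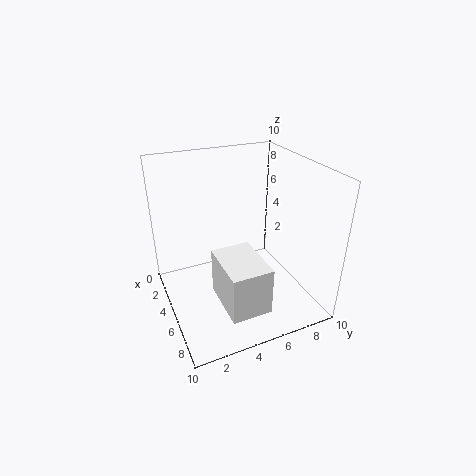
pos_x = 6.5; pos_y = 2.5; pos_z = 2.5; depth = 2.5; height = 3; color = 'white'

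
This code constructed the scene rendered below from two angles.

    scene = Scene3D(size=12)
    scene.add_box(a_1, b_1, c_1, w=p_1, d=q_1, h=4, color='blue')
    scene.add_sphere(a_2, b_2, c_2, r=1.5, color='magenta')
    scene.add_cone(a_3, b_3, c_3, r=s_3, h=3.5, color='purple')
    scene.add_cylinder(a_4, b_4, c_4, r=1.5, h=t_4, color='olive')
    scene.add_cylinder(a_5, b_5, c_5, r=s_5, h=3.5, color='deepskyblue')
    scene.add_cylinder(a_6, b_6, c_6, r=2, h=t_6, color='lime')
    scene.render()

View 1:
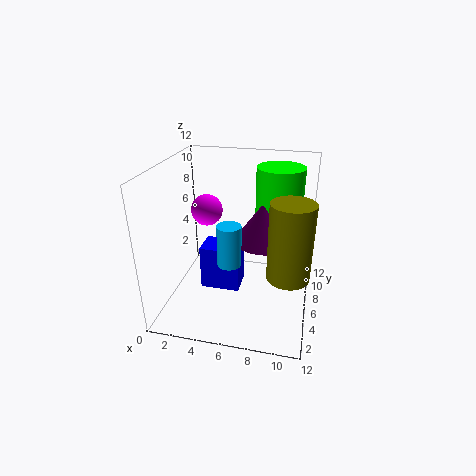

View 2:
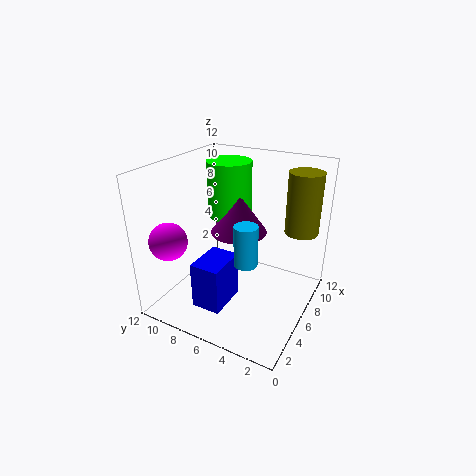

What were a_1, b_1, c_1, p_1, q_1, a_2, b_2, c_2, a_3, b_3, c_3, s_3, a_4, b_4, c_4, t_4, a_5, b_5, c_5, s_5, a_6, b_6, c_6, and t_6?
a_1 = 2.5
b_1 = 6
c_1 = 0.5
p_1 = 3.5
q_1 = 2.5
a_2 = 2
b_2 = 10
c_2 = 6.5
a_3 = 8
b_3 = 7
c_3 = 5.5
s_3 = 2.5
a_4 = 10.5
b_4 = 2
c_4 = 5.5
t_4 = 5.5
a_5 = 5.5
b_5 = 5
c_5 = 4
s_5 = 1
a_6 = 9
b_6 = 8.5
c_6 = 6.5
t_6 = 5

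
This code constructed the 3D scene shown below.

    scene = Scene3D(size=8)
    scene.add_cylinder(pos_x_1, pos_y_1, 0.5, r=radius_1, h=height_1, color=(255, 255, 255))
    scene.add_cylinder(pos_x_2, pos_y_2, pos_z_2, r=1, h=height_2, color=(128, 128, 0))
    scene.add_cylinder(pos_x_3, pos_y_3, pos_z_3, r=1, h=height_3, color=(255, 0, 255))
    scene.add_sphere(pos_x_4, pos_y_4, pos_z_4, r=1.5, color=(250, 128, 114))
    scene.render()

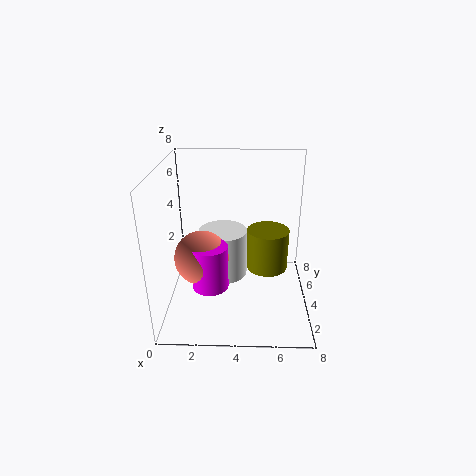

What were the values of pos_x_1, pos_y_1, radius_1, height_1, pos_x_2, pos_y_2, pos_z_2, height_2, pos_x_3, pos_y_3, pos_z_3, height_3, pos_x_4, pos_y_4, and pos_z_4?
pos_x_1 = 3, pos_y_1 = 6, radius_1 = 1.5, height_1 = 3, pos_x_2 = 5.5, pos_y_2 = 2, pos_z_2 = 3.5, height_2 = 2, pos_x_3 = 2.5, pos_y_3 = 3, pos_z_3 = 1.5, height_3 = 2.5, pos_x_4 = 2, pos_y_4 = 3.5, pos_z_4 = 3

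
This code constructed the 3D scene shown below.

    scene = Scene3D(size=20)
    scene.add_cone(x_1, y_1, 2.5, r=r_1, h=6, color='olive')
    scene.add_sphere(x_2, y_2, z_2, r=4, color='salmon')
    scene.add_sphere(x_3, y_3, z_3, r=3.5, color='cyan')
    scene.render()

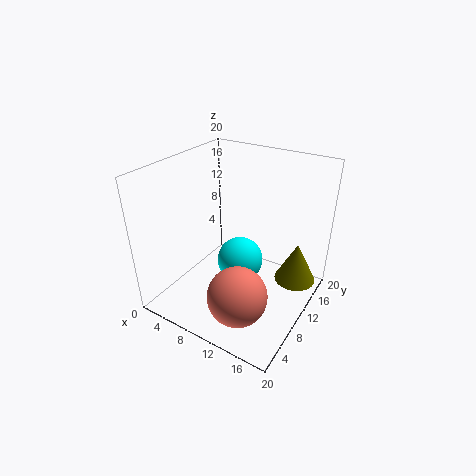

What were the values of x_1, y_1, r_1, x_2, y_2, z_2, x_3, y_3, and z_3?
x_1 = 17; y_1 = 15; r_1 = 3; x_2 = 13; y_2 = 5; z_2 = 4.5; x_3 = 8.5; y_3 = 13; z_3 = 4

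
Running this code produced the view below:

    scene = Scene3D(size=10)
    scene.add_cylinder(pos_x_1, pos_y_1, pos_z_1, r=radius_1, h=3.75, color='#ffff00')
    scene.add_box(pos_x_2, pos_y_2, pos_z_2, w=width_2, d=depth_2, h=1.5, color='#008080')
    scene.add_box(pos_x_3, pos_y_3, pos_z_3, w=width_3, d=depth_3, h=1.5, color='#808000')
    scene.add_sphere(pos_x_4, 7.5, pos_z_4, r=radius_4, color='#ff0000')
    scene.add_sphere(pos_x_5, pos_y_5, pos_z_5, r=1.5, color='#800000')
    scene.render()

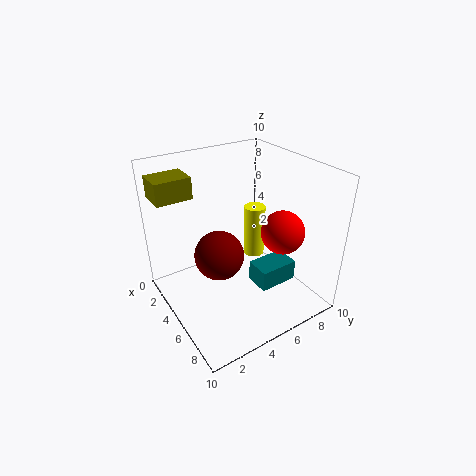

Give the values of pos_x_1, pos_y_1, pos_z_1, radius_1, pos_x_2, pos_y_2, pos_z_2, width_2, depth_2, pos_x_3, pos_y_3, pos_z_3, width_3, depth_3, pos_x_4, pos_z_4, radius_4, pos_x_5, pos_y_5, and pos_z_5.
pos_x_1 = 4.5
pos_y_1 = 6.75
pos_z_1 = 3
radius_1 = 0.75
pos_x_2 = 5.75
pos_y_2 = 5.5
pos_z_2 = 1.75
width_2 = 1.75
depth_2 = 2.75
pos_x_3 = 1
pos_y_3 = 0.25
pos_z_3 = 7.75
width_3 = 2
depth_3 = 2.5
pos_x_4 = 6.75
pos_z_4 = 5.5
radius_4 = 1.5
pos_x_5 = 6.75
pos_y_5 = 2.5
pos_z_5 = 5.5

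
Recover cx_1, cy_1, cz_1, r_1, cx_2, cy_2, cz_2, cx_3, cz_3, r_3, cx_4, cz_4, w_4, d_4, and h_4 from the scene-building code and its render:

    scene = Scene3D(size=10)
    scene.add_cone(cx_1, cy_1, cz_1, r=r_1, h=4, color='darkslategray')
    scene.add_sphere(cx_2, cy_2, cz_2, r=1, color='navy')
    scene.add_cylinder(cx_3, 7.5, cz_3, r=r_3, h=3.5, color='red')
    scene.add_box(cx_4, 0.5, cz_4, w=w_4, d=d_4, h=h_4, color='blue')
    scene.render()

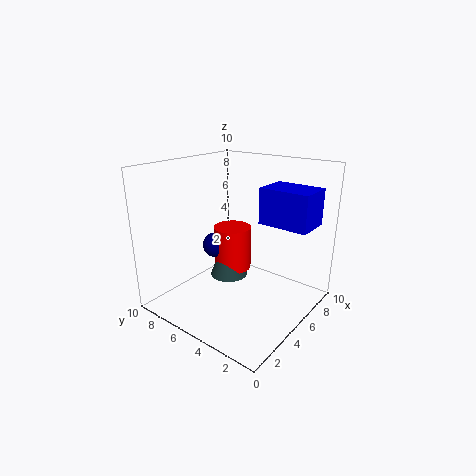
cx_1 = 7; cy_1 = 7.5; cz_1 = 0.5; r_1 = 1.5; cx_2 = 6.5; cy_2 = 8.5; cz_2 = 3; cx_3 = 7.5; cz_3 = 1; r_3 = 1.5; cx_4 = 6; cz_4 = 6; w_4 = 2.5; d_4 = 3.5; h_4 = 2.5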